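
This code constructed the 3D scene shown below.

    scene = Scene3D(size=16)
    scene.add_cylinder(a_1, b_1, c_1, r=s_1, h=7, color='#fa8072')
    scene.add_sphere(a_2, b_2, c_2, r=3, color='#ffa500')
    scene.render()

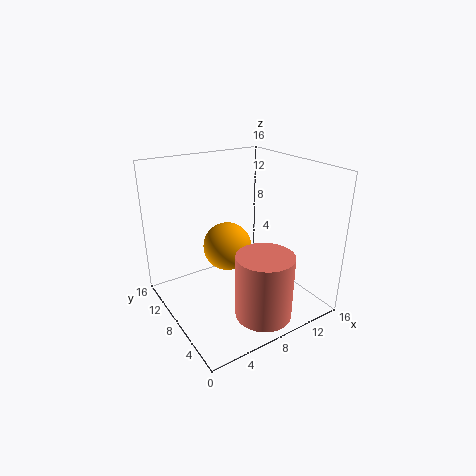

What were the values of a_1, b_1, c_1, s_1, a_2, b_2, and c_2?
a_1 = 8; b_1 = 3; c_1 = 1; s_1 = 3; a_2 = 9; b_2 = 12; c_2 = 5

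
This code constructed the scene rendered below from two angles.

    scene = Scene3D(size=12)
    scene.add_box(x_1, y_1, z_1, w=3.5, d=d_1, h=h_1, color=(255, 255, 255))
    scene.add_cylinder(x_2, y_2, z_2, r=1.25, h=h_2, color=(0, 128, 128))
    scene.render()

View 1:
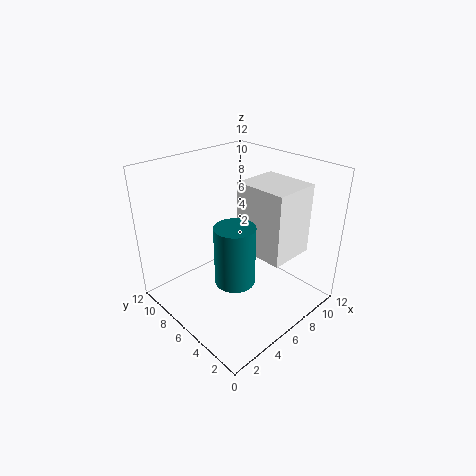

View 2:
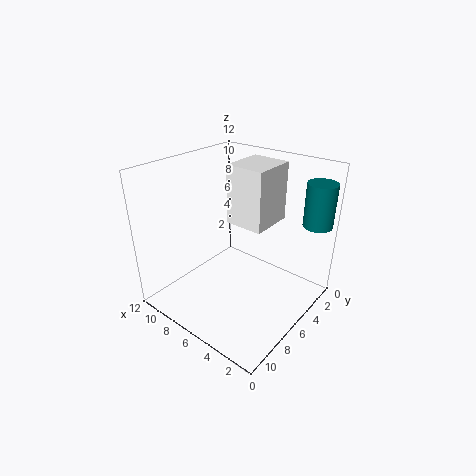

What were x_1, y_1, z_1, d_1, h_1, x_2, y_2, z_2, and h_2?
x_1 = 4.75; y_1 = 0.75; z_1 = 6.25; d_1 = 4; h_1 = 5.25; x_2 = 1.25; y_2 = 1.25; z_2 = 6.75; h_2 = 3.75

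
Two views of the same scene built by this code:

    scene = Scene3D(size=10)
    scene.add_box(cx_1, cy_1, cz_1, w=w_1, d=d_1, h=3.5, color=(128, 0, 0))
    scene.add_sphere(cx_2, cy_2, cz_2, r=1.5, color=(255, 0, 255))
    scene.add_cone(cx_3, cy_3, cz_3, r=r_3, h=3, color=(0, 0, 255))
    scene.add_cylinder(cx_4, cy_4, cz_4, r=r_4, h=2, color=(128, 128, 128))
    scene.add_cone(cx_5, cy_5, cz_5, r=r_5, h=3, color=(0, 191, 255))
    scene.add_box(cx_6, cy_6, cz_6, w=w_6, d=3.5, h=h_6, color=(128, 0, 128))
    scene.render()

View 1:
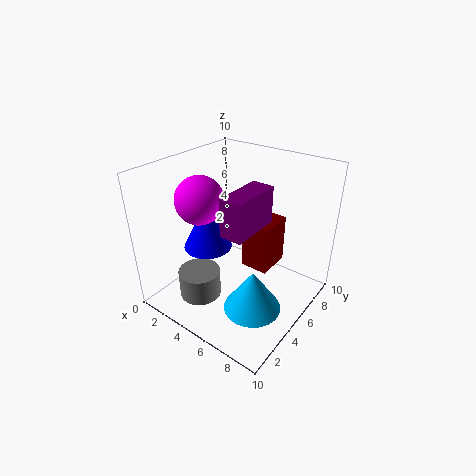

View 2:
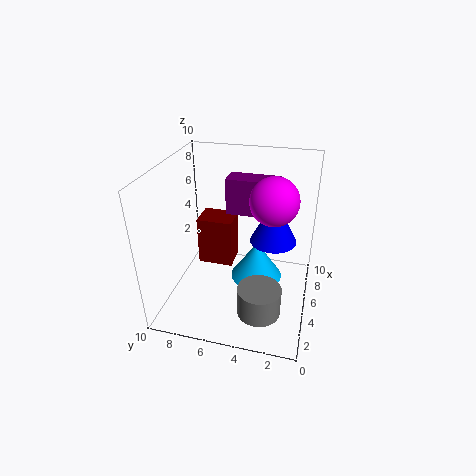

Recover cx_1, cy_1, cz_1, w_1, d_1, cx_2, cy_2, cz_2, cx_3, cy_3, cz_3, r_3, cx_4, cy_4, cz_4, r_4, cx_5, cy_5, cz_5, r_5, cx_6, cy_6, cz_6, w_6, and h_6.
cx_1 = 5; cy_1 = 5.5; cz_1 = 2.5; w_1 = 2; d_1 = 2.5; cx_2 = 4; cy_2 = 2.5; cz_2 = 8.5; cx_3 = 4.5; cy_3 = 2.5; cz_3 = 5.5; r_3 = 1.5; cx_4 = 3; cy_4 = 3; cz_4 = 0.5; r_4 = 1.5; cx_5 = 7; cy_5 = 4; cz_5 = 0.5; r_5 = 2; cx_6 = 5.5; cy_6 = 2.5; cz_6 = 6.5; w_6 = 1.5; h_6 = 2.5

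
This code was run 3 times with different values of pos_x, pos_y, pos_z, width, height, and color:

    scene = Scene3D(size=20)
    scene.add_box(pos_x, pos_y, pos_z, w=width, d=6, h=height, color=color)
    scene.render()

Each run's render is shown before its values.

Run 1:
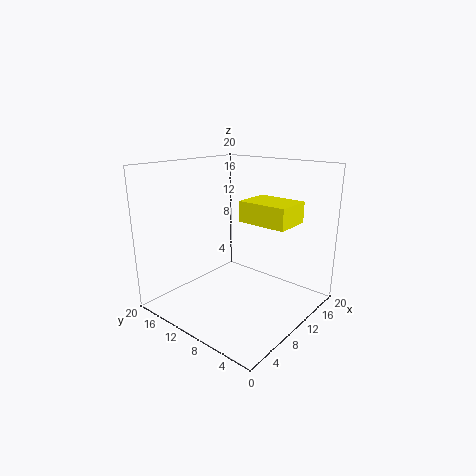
pos_x = 6
pos_y = 0.5
pos_z = 14
width = 4.5
height = 2.5
color = 'yellow'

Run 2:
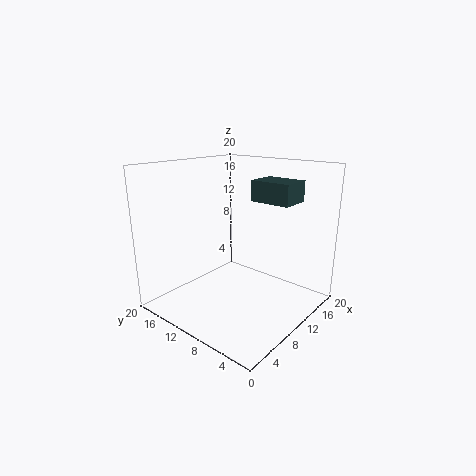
pos_x = 13.5
pos_y = 4.5
pos_z = 14.5
width = 4.5
height = 3
color = 'darkslategray'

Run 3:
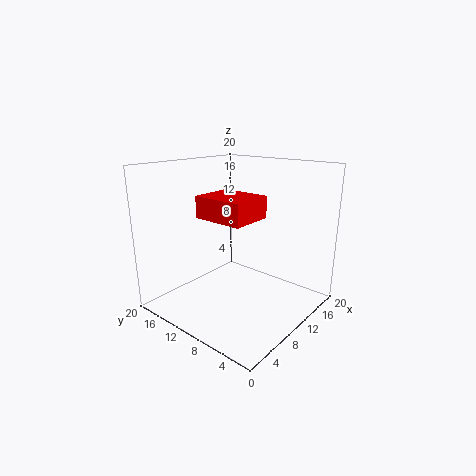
pos_x = 1.5
pos_y = 3
pos_z = 15
width = 5
height = 2.5
color = 'red'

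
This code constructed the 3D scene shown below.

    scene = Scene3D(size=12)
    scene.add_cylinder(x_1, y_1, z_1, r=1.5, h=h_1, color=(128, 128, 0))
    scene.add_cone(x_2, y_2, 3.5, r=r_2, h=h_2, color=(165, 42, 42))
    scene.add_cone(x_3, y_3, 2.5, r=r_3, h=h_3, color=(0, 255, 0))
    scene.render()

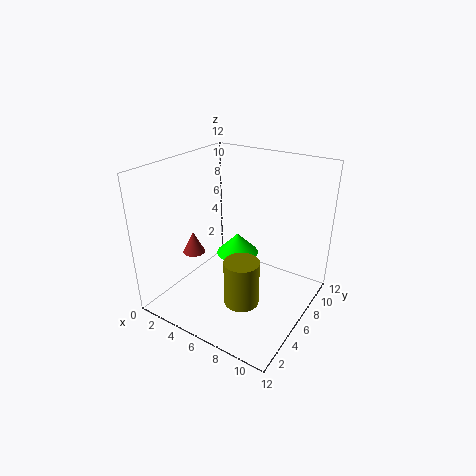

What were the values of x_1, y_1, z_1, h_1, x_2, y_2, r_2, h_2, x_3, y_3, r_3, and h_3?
x_1 = 7, y_1 = 5, z_1 = 0.5, h_1 = 4, x_2 = 1.5, y_2 = 5.5, r_2 = 1, h_2 = 2, x_3 = 4, y_3 = 9, r_3 = 2, h_3 = 2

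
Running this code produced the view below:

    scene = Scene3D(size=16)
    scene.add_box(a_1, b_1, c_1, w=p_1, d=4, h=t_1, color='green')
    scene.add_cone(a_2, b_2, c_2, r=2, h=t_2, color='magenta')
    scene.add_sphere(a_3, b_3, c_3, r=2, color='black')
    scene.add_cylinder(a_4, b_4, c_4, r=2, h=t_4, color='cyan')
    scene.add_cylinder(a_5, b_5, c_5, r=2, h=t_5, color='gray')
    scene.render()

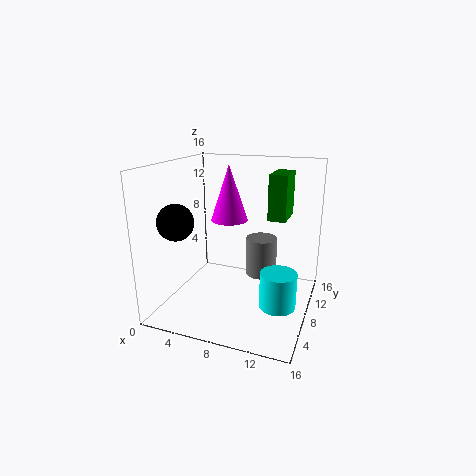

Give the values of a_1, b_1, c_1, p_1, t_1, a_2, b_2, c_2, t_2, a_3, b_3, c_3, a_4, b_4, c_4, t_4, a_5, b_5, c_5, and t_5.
a_1 = 11
b_1 = 9
c_1 = 10
p_1 = 2
t_1 = 5
a_2 = 7
b_2 = 8
c_2 = 10
t_2 = 6
a_3 = 2
b_3 = 5
c_3 = 10
a_4 = 13
b_4 = 7
c_4 = 1
t_4 = 4
a_5 = 9
b_5 = 14
c_5 = 1
t_5 = 5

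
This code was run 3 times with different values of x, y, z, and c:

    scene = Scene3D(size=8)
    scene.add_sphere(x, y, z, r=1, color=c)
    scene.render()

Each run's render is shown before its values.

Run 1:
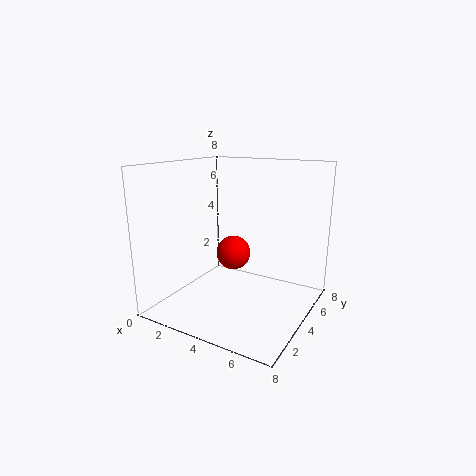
x = 3.25; y = 4.75; z = 2.75; c = 'red'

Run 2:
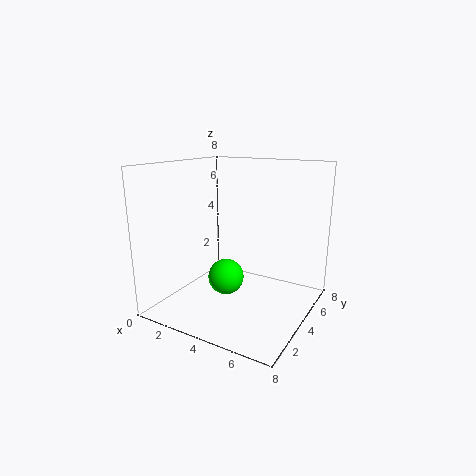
x = 3.5; y = 3.5; z = 1.75; c = 'lime'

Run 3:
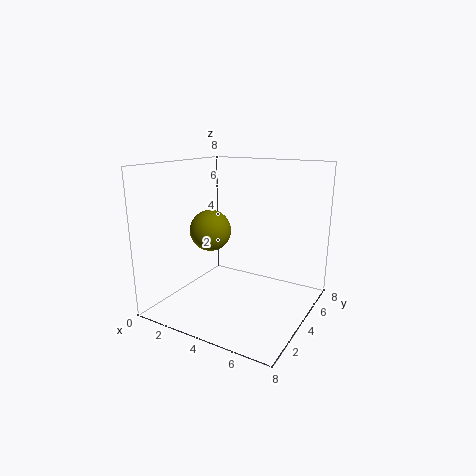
x = 3.75; y = 1.75; z = 5; c = 'olive'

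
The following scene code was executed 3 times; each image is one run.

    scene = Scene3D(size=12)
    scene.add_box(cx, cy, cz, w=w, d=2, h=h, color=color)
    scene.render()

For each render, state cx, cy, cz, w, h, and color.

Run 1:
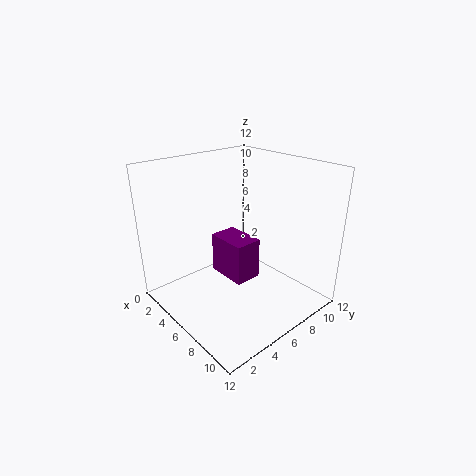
cx = 6.5; cy = 3; cz = 4.5; w = 3; h = 3; color = 'purple'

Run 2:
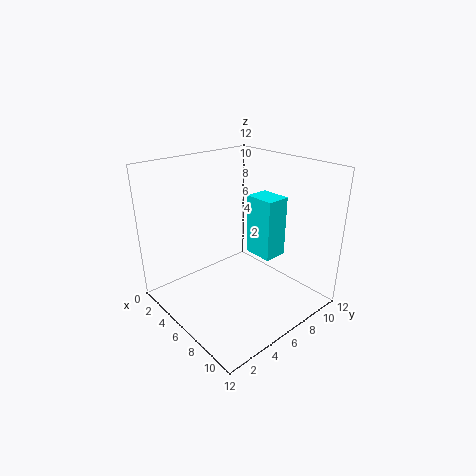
cx = 6; cy = 7; cz = 4.5; w = 2.5; h = 5; color = 'cyan'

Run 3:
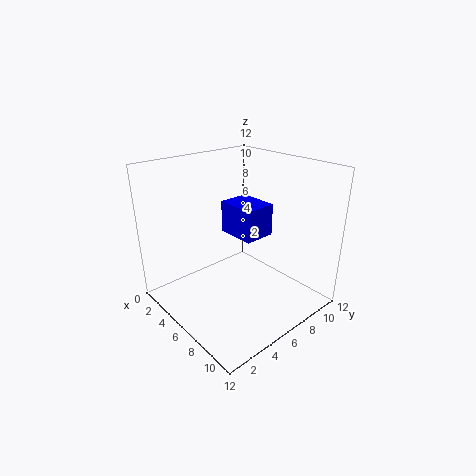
cx = 9; cy = 2; cz = 9; w = 2.5; h = 2; color = 'blue'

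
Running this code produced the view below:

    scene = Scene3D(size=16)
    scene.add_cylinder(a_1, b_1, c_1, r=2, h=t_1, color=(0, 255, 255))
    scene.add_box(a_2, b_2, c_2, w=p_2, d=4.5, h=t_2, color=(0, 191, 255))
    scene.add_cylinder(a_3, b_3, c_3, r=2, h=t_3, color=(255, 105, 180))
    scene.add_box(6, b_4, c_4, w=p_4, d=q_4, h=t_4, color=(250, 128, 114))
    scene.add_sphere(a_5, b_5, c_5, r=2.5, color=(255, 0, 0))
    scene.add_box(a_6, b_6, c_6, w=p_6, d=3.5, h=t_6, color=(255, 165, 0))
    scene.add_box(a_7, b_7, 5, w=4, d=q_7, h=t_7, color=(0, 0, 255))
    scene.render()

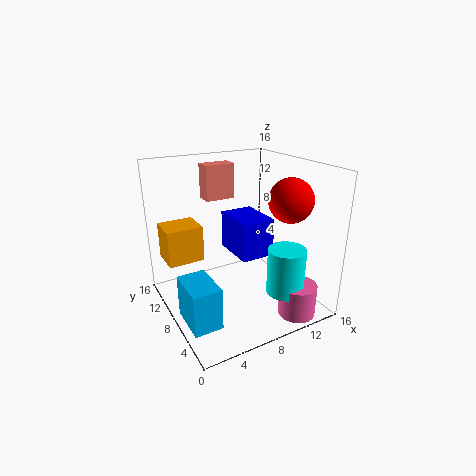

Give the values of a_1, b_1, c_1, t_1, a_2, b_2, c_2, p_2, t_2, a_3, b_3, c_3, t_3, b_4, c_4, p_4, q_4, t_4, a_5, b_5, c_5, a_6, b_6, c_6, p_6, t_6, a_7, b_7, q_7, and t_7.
a_1 = 11, b_1 = 3, c_1 = 3, t_1 = 5, a_2 = 0.5, b_2 = 3, c_2 = 1, p_2 = 3, t_2 = 4.5, a_3 = 12, b_3 = 2, c_3 = 0.5, t_3 = 3.5, b_4 = 11.5, c_4 = 11.5, p_4 = 3.5, q_4 = 2, t_4 = 4, a_5 = 13.5, b_5 = 6, c_5 = 12, a_6 = 0.5, b_6 = 9.5, c_6 = 5.5, p_6 = 4, t_6 = 4, a_7 = 8.5, b_7 = 7.5, q_7 = 5.5, t_7 = 4.5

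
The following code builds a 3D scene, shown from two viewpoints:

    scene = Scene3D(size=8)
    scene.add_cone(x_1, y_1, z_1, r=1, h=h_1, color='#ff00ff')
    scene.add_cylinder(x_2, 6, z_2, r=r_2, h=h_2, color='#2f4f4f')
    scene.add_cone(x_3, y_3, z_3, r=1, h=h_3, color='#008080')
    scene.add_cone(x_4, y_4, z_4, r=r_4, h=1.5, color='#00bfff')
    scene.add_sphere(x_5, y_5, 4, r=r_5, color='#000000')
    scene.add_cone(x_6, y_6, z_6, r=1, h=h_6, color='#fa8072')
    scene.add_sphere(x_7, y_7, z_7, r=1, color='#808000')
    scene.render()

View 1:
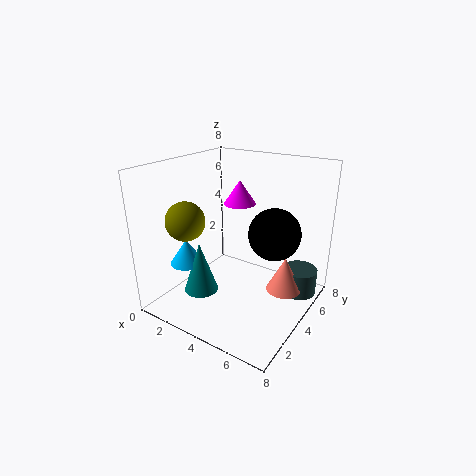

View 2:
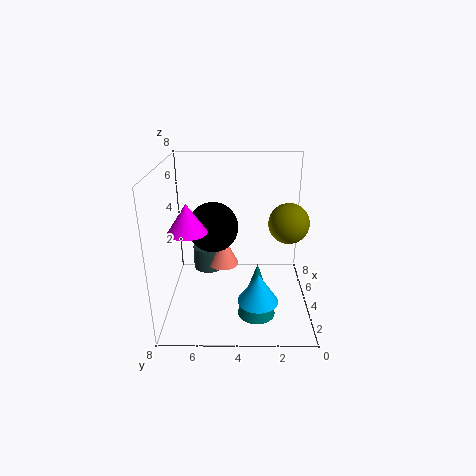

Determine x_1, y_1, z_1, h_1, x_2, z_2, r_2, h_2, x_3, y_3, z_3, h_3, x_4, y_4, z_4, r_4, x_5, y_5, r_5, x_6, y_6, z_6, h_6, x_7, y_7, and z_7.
x_1 = 2.5, y_1 = 6.5, z_1 = 5, h_1 = 1.5, x_2 = 7, z_2 = 0.5, r_2 = 1, h_2 = 1.5, x_3 = 2, y_3 = 3, z_3 = 0.5, h_3 = 3, x_4 = 1, y_4 = 3, z_4 = 2, r_4 = 1, x_5 = 5.5, y_5 = 5.5, r_5 = 1.5, x_6 = 6.5, y_6 = 5, z_6 = 1, h_6 = 2, x_7 = 2.5, y_7 = 1.5, z_7 = 5.5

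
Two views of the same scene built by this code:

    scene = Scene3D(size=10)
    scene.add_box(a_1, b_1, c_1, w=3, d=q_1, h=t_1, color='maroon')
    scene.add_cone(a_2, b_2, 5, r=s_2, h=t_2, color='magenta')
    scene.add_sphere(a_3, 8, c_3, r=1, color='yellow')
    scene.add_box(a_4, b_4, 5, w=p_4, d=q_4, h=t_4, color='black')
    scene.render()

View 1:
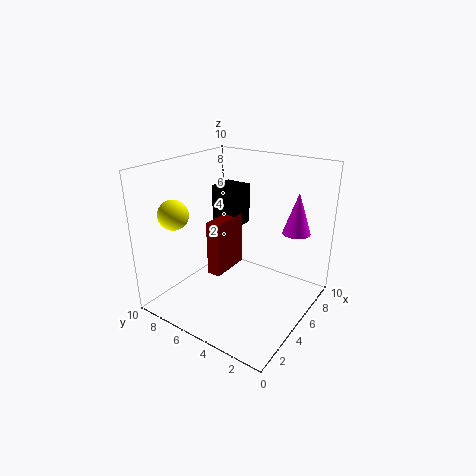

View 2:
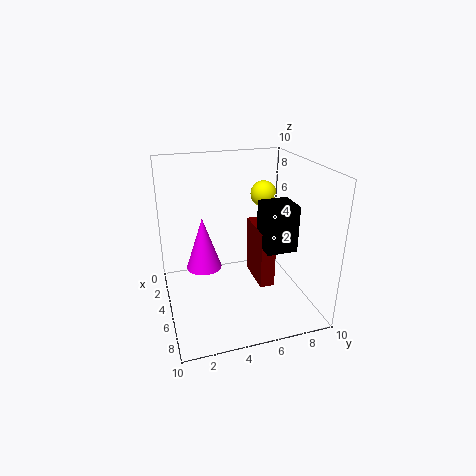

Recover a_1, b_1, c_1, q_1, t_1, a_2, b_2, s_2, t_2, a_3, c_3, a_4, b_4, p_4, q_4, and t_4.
a_1 = 4
b_1 = 6
c_1 = 2
q_1 = 1
t_1 = 4
a_2 = 8
b_2 = 2
s_2 = 1
t_2 = 3
a_3 = 2
c_3 = 7
a_4 = 6
b_4 = 6
p_4 = 2
q_4 = 2
t_4 = 3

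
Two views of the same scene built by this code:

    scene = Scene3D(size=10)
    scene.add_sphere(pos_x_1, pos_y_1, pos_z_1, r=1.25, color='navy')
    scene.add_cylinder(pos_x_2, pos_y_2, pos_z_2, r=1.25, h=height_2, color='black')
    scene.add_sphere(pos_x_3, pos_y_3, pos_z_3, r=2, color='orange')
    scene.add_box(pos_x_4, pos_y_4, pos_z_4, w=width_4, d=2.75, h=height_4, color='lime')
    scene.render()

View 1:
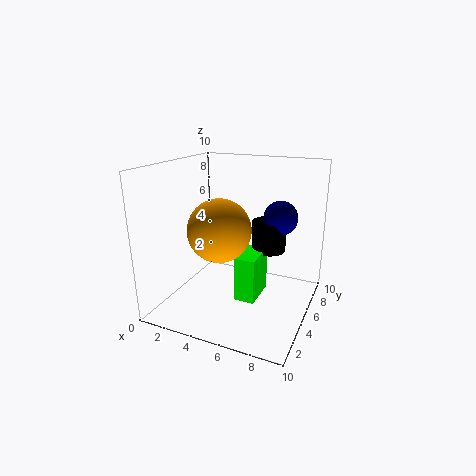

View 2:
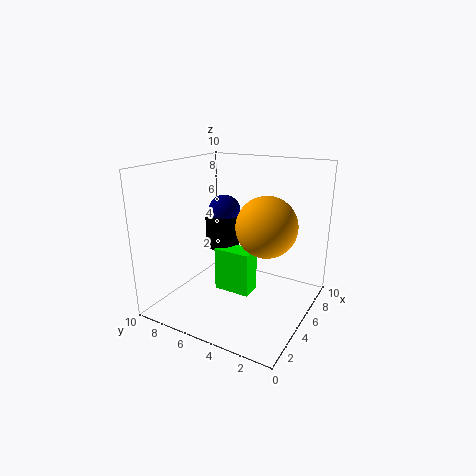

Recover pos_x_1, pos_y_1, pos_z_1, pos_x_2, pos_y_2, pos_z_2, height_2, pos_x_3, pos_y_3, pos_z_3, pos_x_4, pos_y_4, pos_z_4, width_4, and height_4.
pos_x_1 = 7.25
pos_y_1 = 7.5
pos_z_1 = 6
pos_x_2 = 6.5
pos_y_2 = 7.25
pos_z_2 = 3.5
height_2 = 2.25
pos_x_3 = 4.75
pos_y_3 = 2.75
pos_z_3 = 6.25
pos_x_4 = 5
pos_y_4 = 4.25
pos_z_4 = 0.5
width_4 = 1.5
height_4 = 3.25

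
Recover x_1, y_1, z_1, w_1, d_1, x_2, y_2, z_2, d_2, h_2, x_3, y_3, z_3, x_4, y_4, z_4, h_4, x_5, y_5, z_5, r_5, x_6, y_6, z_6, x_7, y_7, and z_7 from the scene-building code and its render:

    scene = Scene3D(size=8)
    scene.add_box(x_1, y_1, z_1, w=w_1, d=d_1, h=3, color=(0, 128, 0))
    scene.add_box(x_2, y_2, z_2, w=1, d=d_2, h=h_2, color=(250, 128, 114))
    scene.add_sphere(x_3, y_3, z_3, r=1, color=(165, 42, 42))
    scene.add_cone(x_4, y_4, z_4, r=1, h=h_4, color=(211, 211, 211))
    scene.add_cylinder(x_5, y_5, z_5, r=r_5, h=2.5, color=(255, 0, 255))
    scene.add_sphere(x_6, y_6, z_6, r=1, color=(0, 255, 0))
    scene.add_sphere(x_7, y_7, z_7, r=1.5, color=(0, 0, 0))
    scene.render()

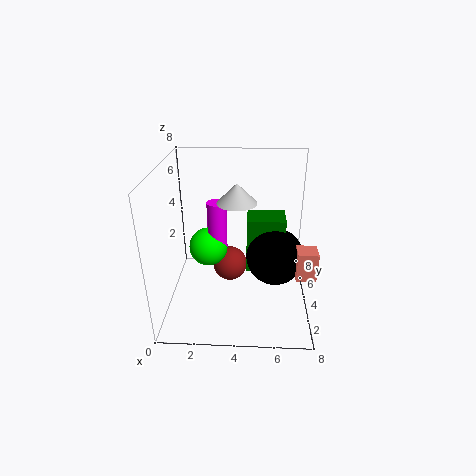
x_1 = 4.5; y_1 = 3; z_1 = 2.5; w_1 = 2; d_1 = 1.5; x_2 = 7; y_2 = 1.5; z_2 = 3; d_2 = 1; h_2 = 1.5; x_3 = 3.5; y_3 = 4.5; z_3 = 2; x_4 = 4; y_4 = 3; z_4 = 6.5; h_4 = 1; x_5 = 3; y_5 = 3; z_5 = 4; r_5 = 0.5; x_6 = 2.5; y_6 = 3; z_6 = 4; x_7 = 6; y_7 = 3; z_7 = 3.5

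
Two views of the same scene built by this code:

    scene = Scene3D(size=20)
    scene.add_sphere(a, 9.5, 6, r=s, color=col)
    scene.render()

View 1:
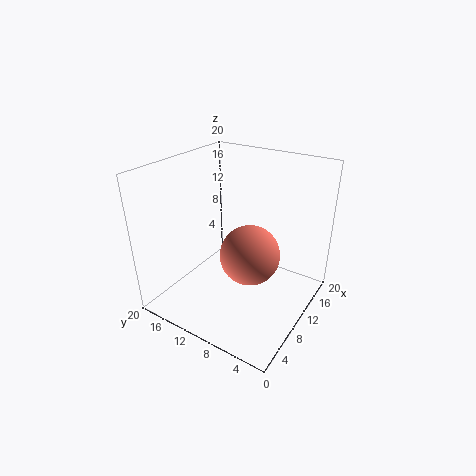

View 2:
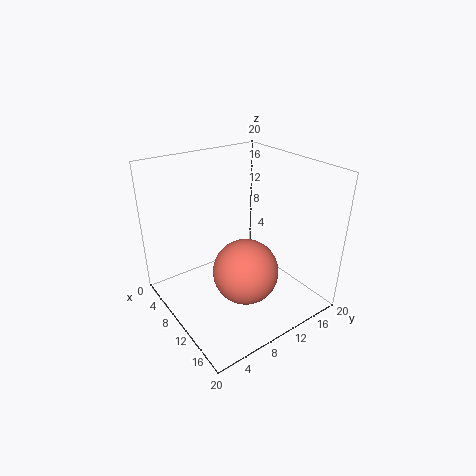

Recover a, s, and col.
a = 12.5, s = 4.5, col = 'salmon'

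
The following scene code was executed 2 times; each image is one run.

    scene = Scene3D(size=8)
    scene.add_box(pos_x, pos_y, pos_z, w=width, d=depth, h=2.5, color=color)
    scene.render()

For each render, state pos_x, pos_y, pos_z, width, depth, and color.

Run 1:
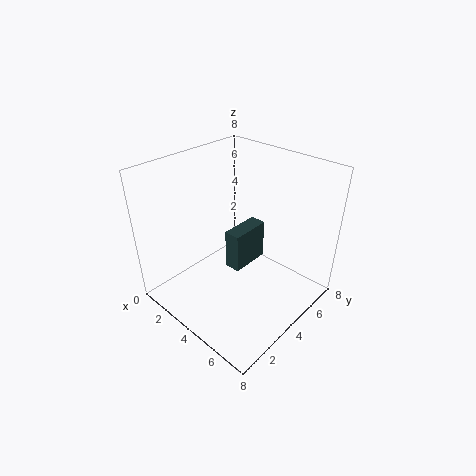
pos_x = 2.5, pos_y = 4.5, pos_z = 1, width = 1, depth = 2.5, color = 'darkslategray'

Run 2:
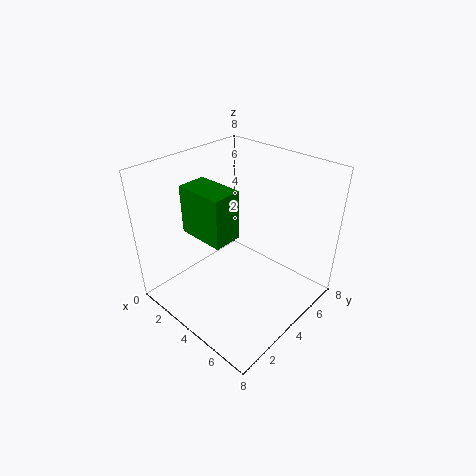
pos_x = 2.5, pos_y = 1.5, pos_z = 5, width = 2.5, depth = 1.5, color = 'green'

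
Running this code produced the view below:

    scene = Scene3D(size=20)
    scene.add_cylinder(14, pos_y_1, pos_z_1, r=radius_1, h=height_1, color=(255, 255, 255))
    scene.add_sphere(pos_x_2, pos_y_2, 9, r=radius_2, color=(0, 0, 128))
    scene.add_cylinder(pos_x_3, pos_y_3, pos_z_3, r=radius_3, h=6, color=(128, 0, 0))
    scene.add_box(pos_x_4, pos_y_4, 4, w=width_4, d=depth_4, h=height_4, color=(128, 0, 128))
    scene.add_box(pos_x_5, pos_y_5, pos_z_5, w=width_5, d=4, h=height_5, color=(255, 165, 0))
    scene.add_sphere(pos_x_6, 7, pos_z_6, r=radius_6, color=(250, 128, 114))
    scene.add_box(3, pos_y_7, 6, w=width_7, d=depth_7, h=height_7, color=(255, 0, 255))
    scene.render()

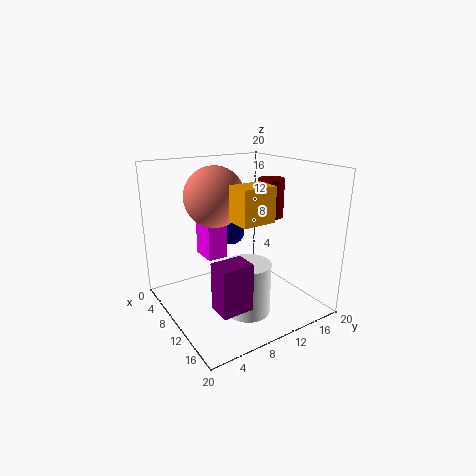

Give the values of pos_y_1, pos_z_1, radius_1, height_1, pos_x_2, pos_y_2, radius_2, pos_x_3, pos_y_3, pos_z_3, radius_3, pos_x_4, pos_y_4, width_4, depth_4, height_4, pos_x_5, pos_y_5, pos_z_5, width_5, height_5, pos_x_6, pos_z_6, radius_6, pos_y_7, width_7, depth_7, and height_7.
pos_y_1 = 9, pos_z_1 = 1, radius_1 = 3, height_1 = 7, pos_x_2 = 5, pos_y_2 = 12, radius_2 = 2, pos_x_3 = 7, pos_y_3 = 18, pos_z_3 = 11, radius_3 = 2, pos_x_4 = 15, pos_y_4 = 3, width_4 = 3, depth_4 = 4, height_4 = 6, pos_x_5 = 16, pos_y_5 = 5, pos_z_5 = 15, width_5 = 3, height_5 = 4, pos_x_6 = 9, pos_z_6 = 16, radius_6 = 4, pos_y_7 = 7, width_7 = 4, depth_7 = 3, height_7 = 8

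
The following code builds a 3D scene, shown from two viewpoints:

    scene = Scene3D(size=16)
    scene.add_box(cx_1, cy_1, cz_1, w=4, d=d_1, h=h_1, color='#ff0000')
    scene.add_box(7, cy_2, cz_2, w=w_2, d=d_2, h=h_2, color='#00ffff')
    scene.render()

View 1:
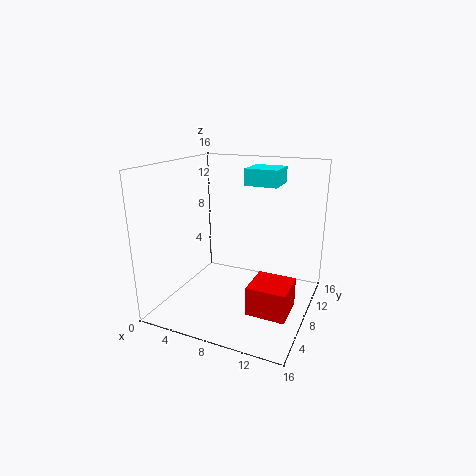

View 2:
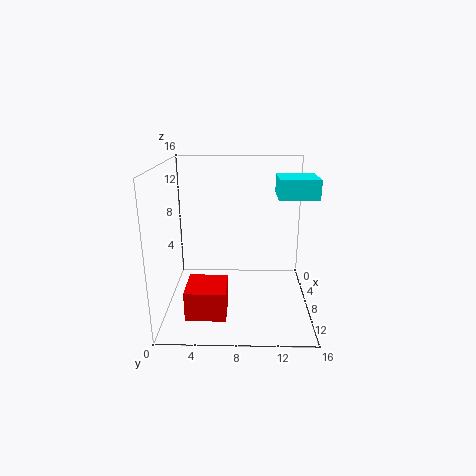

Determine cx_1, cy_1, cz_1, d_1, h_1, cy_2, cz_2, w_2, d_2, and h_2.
cx_1 = 11, cy_1 = 3, cz_1 = 2, d_1 = 4, h_1 = 3, cy_2 = 12, cz_2 = 13, w_2 = 4, d_2 = 4, h_2 = 2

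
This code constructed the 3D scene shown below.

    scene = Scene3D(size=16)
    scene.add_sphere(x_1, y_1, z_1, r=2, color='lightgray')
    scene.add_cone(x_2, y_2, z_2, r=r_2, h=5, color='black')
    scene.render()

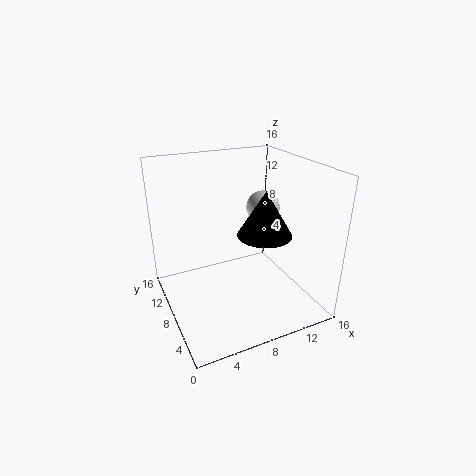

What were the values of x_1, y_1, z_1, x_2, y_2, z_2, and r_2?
x_1 = 12.5, y_1 = 10.5, z_1 = 10, x_2 = 10.5, y_2 = 6.5, z_2 = 8.5, r_2 = 3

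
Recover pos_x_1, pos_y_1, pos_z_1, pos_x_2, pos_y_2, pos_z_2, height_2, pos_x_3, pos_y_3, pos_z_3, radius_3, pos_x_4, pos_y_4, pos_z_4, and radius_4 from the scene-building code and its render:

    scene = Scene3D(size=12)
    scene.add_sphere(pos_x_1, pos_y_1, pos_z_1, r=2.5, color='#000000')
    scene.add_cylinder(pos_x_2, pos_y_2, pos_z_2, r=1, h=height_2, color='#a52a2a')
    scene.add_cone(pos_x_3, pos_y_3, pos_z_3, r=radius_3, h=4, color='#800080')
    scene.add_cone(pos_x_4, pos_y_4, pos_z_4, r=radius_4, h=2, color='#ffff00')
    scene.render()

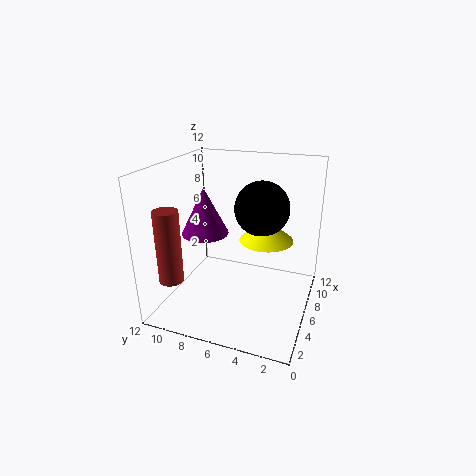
pos_x_1 = 9.5
pos_y_1 = 5
pos_z_1 = 7.5
pos_x_2 = 2.5
pos_y_2 = 10.5
pos_z_2 = 3
height_2 = 6
pos_x_3 = 6
pos_y_3 = 9
pos_z_3 = 6
radius_3 = 2
pos_x_4 = 9.5
pos_y_4 = 4.5
pos_z_4 = 4.5
radius_4 = 2.5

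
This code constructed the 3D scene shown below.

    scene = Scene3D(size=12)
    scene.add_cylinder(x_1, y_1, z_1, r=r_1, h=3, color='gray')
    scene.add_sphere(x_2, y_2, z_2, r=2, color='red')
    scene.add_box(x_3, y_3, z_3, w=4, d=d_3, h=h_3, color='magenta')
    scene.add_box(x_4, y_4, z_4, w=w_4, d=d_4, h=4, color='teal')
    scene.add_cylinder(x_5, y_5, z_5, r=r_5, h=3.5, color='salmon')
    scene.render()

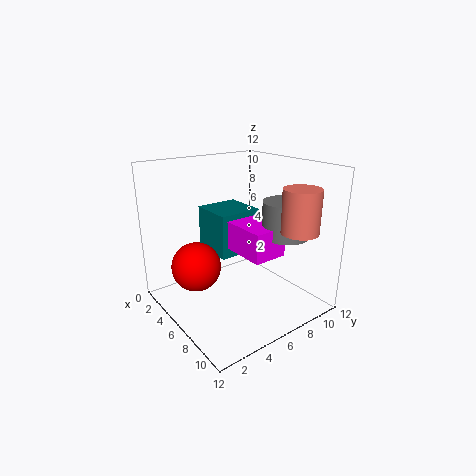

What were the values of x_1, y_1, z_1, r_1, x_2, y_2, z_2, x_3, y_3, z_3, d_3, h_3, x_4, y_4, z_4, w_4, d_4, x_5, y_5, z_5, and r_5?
x_1 = 8; y_1 = 9.5; z_1 = 6; r_1 = 2; x_2 = 5; y_2 = 2.5; z_2 = 4; x_3 = 4.5; y_3 = 6; z_3 = 4.5; d_3 = 3; h_3 = 2.5; x_4 = 0.5; y_4 = 5.5; z_4 = 3.5; w_4 = 4; d_4 = 4; x_5 = 10; y_5 = 9; z_5 = 7; r_5 = 1.5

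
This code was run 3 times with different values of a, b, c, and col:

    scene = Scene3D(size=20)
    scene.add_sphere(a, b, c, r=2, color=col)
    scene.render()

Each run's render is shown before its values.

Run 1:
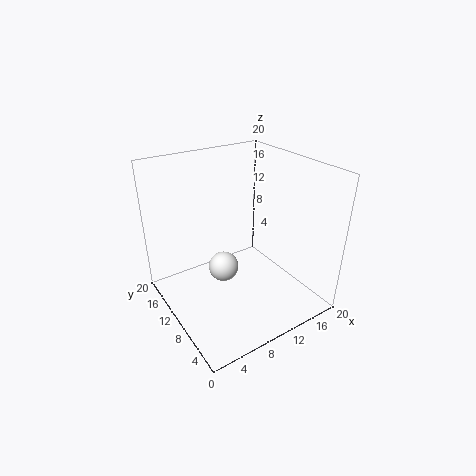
a = 7
b = 9
c = 7
col = 'white'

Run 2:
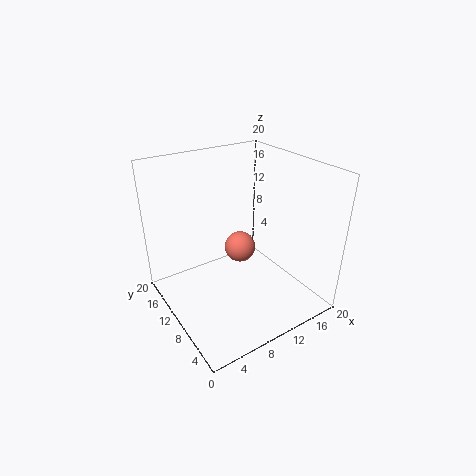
a = 9
b = 8
c = 10
col = 'salmon'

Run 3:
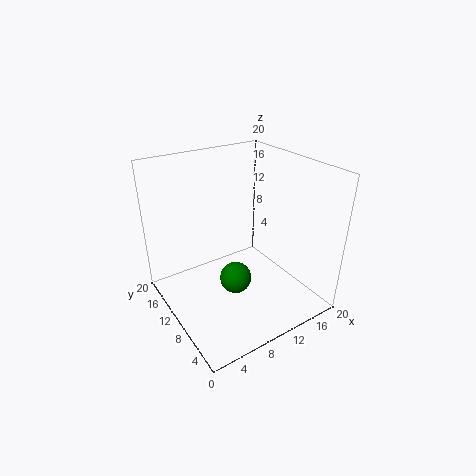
a = 7
b = 6
c = 7
col = 'green'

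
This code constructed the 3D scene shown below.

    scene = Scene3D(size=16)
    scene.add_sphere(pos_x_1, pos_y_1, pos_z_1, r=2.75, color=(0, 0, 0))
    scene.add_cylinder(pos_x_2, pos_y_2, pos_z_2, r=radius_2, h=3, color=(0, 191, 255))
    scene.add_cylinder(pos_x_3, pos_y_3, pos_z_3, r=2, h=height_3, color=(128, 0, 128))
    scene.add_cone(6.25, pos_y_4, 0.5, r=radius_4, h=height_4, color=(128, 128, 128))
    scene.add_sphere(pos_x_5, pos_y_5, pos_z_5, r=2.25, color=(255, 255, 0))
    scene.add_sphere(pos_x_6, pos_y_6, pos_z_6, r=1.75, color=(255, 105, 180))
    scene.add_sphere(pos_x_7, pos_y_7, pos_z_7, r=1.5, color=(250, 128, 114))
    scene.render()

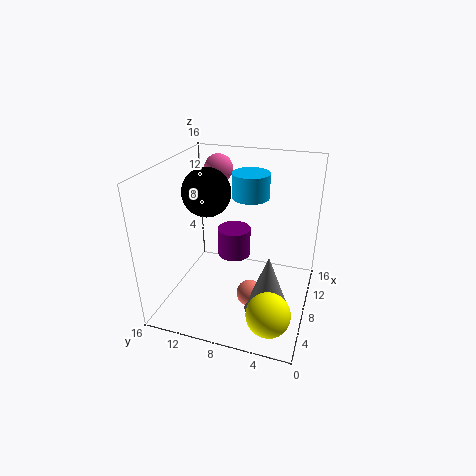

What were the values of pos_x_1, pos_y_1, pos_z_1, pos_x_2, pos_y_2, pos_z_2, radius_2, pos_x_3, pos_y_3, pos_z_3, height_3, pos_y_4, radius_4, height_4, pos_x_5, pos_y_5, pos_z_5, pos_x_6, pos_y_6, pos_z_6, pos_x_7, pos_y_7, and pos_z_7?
pos_x_1 = 9
pos_y_1 = 12
pos_z_1 = 12.5
pos_x_2 = 12.75
pos_y_2 = 8
pos_z_2 = 11
radius_2 = 2.25
pos_x_3 = 11
pos_y_3 = 9.5
pos_z_3 = 4
height_3 = 3.5
pos_y_4 = 4
radius_4 = 2.5
height_4 = 6.75
pos_x_5 = 2.5
pos_y_5 = 3
pos_z_5 = 3
pos_x_6 = 14
pos_y_6 = 12.5
pos_z_6 = 13.75
pos_x_7 = 7
pos_y_7 = 6.25
pos_z_7 = 1.5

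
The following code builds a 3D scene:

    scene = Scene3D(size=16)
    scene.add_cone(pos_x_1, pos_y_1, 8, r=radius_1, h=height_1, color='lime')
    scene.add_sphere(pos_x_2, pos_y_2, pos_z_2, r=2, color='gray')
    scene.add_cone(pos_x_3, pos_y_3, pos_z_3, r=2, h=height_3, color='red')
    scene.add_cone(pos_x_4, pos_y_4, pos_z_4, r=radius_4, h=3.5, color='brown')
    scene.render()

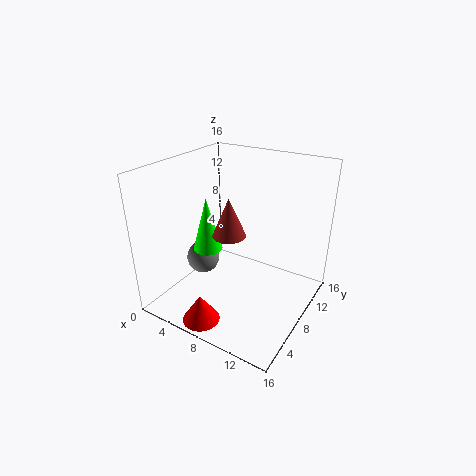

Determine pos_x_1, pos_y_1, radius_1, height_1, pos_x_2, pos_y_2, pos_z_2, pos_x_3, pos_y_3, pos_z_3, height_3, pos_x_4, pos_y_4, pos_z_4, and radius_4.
pos_x_1 = 6.5
pos_y_1 = 4.5
radius_1 = 1.5
height_1 = 5.5
pos_x_2 = 2.5
pos_y_2 = 8.5
pos_z_2 = 3.5
pos_x_3 = 7
pos_y_3 = 2
pos_z_3 = 0.5
height_3 = 3
pos_x_4 = 10.5
pos_y_4 = 2.5
pos_z_4 = 11.5
radius_4 = 1.5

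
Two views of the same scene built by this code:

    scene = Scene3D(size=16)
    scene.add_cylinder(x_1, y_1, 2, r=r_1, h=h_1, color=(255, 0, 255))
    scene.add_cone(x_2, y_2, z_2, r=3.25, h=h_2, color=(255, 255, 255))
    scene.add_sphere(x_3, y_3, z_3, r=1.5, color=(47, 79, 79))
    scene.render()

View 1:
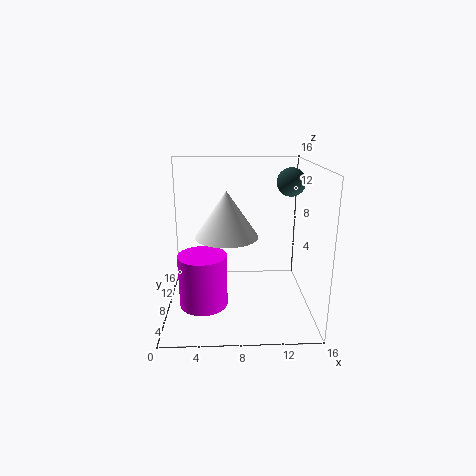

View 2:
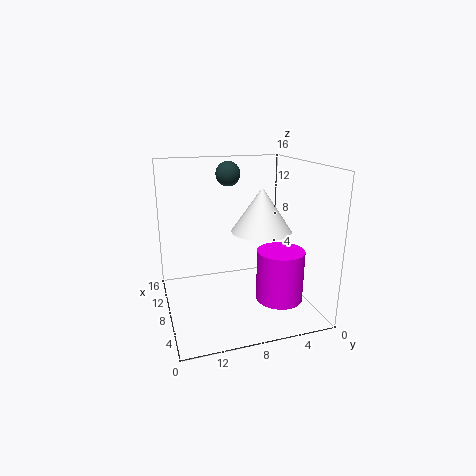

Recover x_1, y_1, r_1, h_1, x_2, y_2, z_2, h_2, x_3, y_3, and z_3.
x_1 = 4.25, y_1 = 4.5, r_1 = 2.5, h_1 = 5.5, x_2 = 6.75, y_2 = 5.75, z_2 = 9, h_2 = 4.75, x_3 = 13.5, y_3 = 7.5, z_3 = 14.25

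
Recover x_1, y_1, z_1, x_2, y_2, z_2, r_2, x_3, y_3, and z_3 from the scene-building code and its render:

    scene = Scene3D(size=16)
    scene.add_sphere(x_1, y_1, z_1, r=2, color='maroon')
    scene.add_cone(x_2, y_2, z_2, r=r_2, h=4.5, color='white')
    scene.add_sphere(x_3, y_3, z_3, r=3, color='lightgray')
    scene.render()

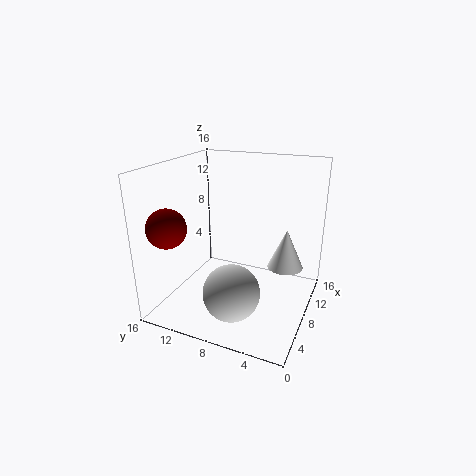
x_1 = 2; y_1 = 13; z_1 = 10.5; x_2 = 10; y_2 = 3; z_2 = 4.5; r_2 = 2; x_3 = 4; y_3 = 7; z_3 = 3.5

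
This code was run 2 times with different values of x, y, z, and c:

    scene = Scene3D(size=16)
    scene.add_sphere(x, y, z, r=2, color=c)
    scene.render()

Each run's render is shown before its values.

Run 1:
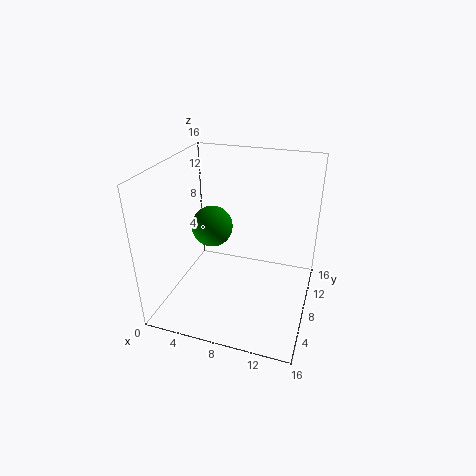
x = 6.5; y = 4.5; z = 11; c = 'green'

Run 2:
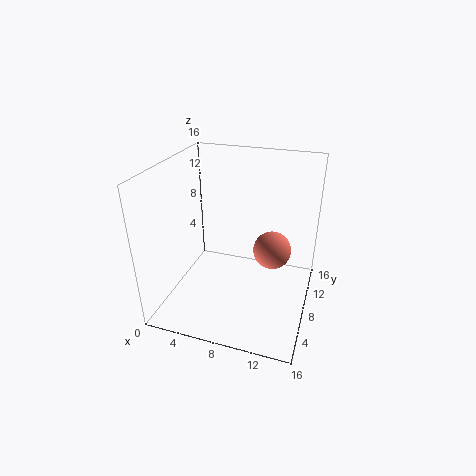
x = 12; y = 7.5; z = 7.5; c = 'salmon'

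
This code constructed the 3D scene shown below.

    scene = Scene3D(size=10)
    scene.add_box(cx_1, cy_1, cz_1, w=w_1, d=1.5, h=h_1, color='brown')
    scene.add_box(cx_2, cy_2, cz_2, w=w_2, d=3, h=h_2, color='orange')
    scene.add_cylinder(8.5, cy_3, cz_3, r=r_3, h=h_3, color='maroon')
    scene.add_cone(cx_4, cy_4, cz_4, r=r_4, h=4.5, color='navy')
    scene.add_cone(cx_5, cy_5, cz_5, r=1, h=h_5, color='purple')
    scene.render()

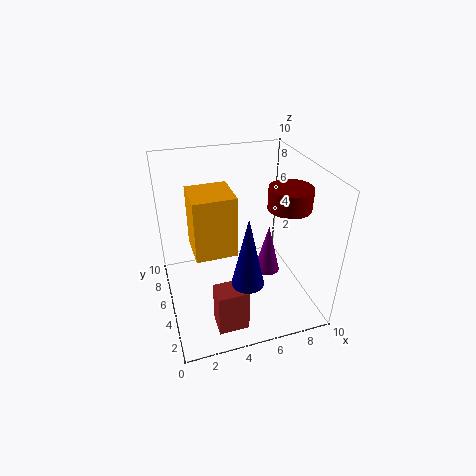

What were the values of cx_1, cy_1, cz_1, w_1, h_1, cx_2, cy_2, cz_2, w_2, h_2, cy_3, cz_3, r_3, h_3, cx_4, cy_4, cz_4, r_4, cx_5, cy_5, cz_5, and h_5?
cx_1 = 2.5, cy_1 = 1, cz_1 = 0.5, w_1 = 2, h_1 = 3, cx_2 = 2, cy_2 = 5, cz_2 = 3.5, w_2 = 3, h_2 = 4.5, cy_3 = 4.5, cz_3 = 7, r_3 = 1.5, h_3 = 1.5, cx_4 = 4.5, cy_4 = 1.5, cz_4 = 4, r_4 = 1, cx_5 = 8, cy_5 = 6.5, cz_5 = 0.5, h_5 = 4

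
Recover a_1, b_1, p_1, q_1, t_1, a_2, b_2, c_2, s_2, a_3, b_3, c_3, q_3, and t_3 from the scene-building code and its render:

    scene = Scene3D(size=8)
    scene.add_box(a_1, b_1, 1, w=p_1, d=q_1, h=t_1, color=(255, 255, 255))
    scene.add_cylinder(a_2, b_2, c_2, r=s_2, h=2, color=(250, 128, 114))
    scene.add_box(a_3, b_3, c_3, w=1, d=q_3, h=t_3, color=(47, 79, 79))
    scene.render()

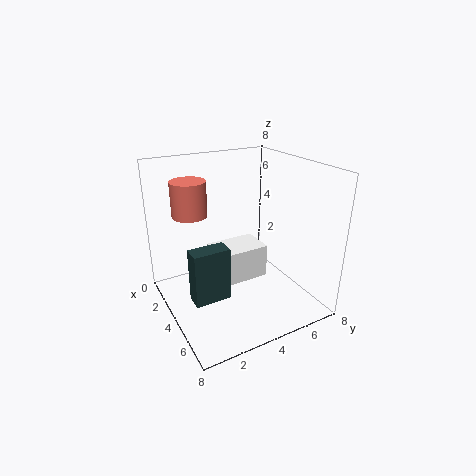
a_1 = 2, b_1 = 3, p_1 = 2, q_1 = 3, t_1 = 2, a_2 = 2, b_2 = 2, c_2 = 5, s_2 = 1, a_3 = 4, b_3 = 1, c_3 = 1, q_3 = 2, t_3 = 3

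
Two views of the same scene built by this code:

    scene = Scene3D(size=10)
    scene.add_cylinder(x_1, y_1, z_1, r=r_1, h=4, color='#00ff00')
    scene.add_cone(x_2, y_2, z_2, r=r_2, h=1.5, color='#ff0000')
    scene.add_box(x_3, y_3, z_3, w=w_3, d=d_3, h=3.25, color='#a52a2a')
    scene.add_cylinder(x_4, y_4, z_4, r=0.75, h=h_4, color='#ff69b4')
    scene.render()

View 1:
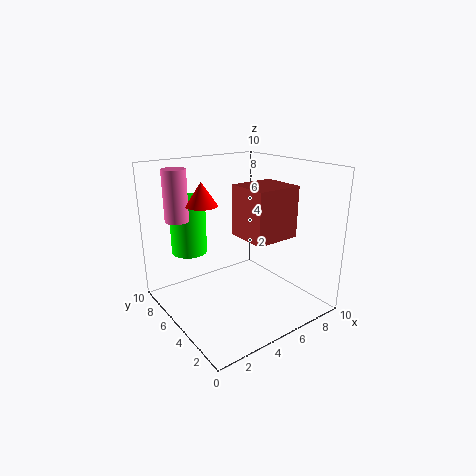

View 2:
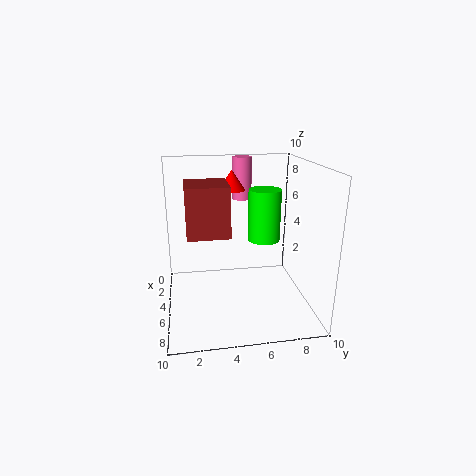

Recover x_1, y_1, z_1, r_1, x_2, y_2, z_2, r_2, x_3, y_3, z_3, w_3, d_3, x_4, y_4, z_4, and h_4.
x_1 = 2.5
y_1 = 7.5
z_1 = 3.75
r_1 = 1.25
x_2 = 2.25
y_2 = 5
z_2 = 7.75
r_2 = 1
x_3 = 4
y_3 = 1.5
z_3 = 5.75
w_3 = 3
d_3 = 2.75
x_4 = 1
y_4 = 6
z_4 = 6.75
h_4 = 3.25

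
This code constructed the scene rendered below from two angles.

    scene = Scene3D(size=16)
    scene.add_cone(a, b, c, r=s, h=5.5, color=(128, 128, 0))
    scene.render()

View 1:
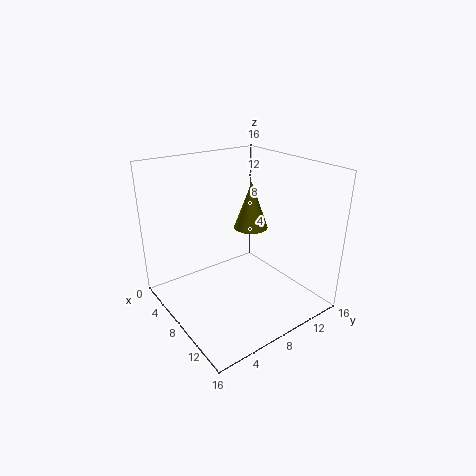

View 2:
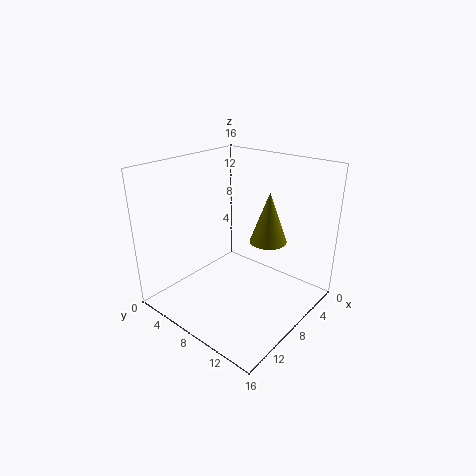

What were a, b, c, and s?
a = 6.5, b = 11, c = 8, s = 2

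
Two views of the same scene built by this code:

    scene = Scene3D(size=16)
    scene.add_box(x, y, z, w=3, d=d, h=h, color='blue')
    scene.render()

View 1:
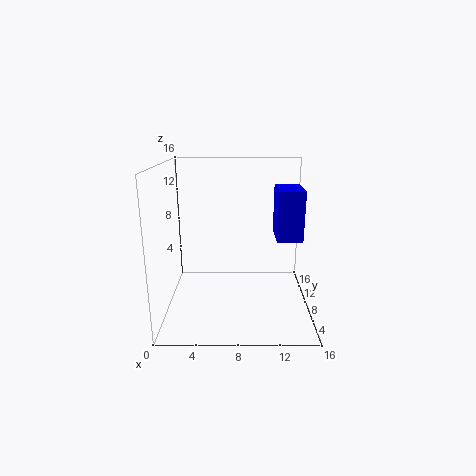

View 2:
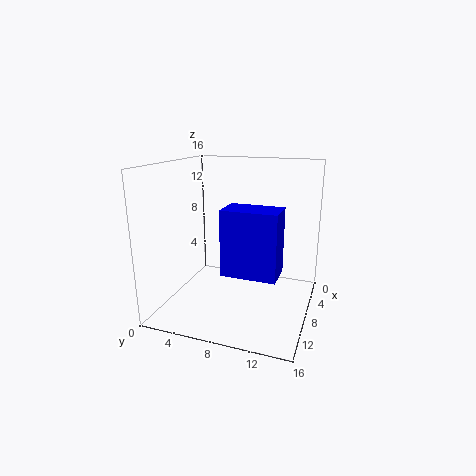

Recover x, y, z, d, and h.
x = 12.5; y = 9; z = 7; d = 5; h = 6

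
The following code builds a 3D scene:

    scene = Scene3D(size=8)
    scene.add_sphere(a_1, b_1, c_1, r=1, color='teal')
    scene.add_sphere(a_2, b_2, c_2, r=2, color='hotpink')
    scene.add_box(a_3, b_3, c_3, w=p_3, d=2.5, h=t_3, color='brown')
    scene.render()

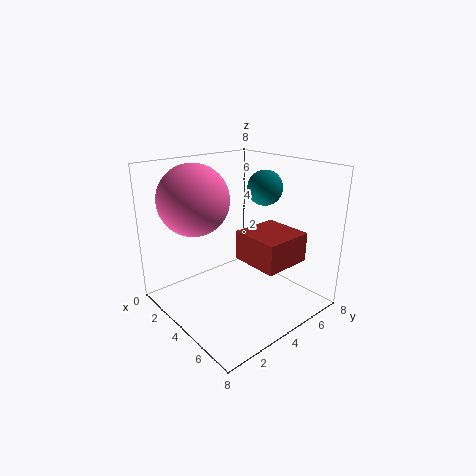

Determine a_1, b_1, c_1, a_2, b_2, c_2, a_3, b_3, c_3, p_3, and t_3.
a_1 = 4
b_1 = 6
c_1 = 6.5
a_2 = 2
b_2 = 2.5
c_2 = 6
a_3 = 5
b_3 = 3
c_3 = 3.5
p_3 = 2.5
t_3 = 1.5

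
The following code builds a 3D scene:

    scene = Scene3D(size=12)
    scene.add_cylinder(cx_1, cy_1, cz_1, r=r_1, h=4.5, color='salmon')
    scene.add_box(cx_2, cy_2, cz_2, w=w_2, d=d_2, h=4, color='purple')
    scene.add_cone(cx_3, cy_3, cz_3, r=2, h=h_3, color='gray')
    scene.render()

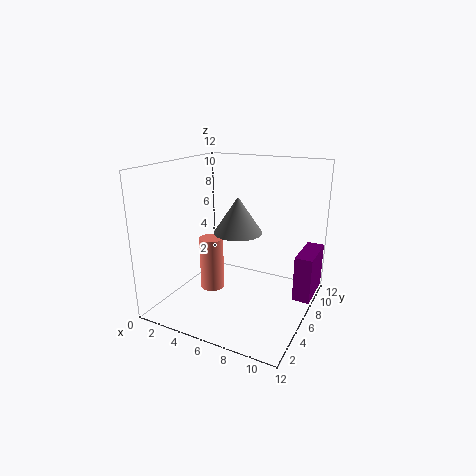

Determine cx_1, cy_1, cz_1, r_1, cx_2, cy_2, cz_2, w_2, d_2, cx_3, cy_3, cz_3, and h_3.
cx_1 = 4, cy_1 = 5, cz_1 = 1.5, r_1 = 1, cx_2 = 10.5, cy_2 = 7.5, cz_2 = 0.5, w_2 = 1.5, d_2 = 4, cx_3 = 6, cy_3 = 6, cz_3 = 6.5, h_3 = 3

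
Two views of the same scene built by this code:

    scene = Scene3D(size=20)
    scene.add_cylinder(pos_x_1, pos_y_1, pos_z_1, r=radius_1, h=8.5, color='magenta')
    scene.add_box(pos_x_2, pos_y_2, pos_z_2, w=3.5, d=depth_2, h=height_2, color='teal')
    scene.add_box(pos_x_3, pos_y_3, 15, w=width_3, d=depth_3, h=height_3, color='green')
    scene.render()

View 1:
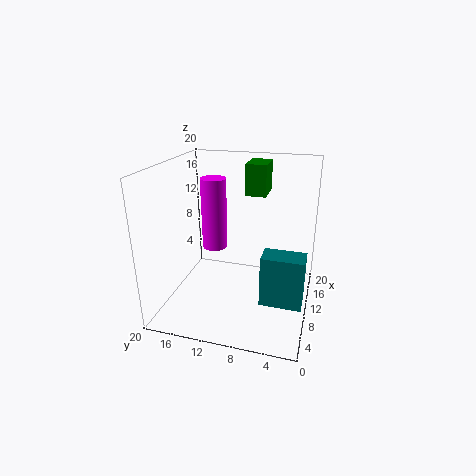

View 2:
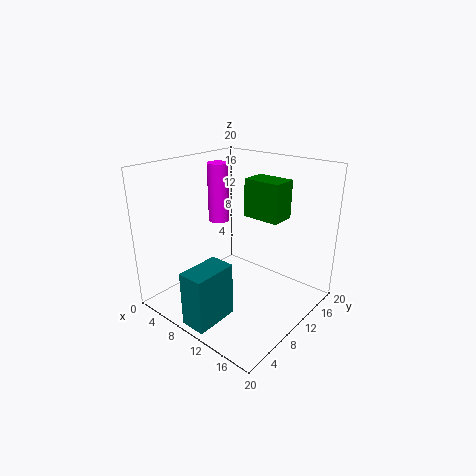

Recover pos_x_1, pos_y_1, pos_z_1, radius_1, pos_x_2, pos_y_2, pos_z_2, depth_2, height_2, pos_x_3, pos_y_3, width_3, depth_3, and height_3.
pos_x_1 = 5; pos_y_1 = 11.5; pos_z_1 = 11; radius_1 = 1.5; pos_x_2 = 8.5; pos_y_2 = 0.5; pos_z_2 = 0.5; depth_2 = 6; height_2 = 7.5; pos_x_3 = 13.5; pos_y_3 = 7; width_3 = 4.5; depth_3 = 3; height_3 = 4.5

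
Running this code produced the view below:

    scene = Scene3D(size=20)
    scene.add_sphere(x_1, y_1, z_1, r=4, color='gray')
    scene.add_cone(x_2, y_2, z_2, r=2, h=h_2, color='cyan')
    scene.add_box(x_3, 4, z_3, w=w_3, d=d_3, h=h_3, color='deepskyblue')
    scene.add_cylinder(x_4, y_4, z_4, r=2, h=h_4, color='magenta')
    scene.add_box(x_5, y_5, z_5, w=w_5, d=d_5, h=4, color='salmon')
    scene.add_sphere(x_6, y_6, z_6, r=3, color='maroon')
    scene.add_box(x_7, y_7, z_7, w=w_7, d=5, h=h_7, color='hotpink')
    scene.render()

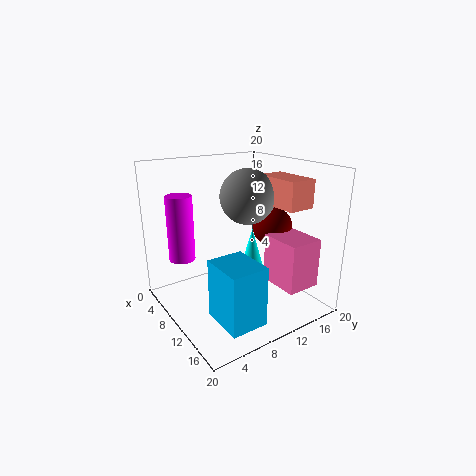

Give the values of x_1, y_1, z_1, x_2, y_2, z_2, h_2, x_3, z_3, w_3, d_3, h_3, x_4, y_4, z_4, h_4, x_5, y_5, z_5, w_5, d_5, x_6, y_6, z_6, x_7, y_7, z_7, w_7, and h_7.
x_1 = 8, y_1 = 13, z_1 = 15, x_2 = 4, y_2 = 17, z_2 = 1, h_2 = 7, x_3 = 12, z_3 = 1, w_3 = 6, d_3 = 5, h_3 = 8, x_4 = 2, y_4 = 5, z_4 = 5, h_4 = 10, x_5 = 8, y_5 = 15, z_5 = 14, w_5 = 7, d_5 = 4, x_6 = 9, y_6 = 17, z_6 = 10, x_7 = 11, y_7 = 14, z_7 = 3, w_7 = 6, h_7 = 7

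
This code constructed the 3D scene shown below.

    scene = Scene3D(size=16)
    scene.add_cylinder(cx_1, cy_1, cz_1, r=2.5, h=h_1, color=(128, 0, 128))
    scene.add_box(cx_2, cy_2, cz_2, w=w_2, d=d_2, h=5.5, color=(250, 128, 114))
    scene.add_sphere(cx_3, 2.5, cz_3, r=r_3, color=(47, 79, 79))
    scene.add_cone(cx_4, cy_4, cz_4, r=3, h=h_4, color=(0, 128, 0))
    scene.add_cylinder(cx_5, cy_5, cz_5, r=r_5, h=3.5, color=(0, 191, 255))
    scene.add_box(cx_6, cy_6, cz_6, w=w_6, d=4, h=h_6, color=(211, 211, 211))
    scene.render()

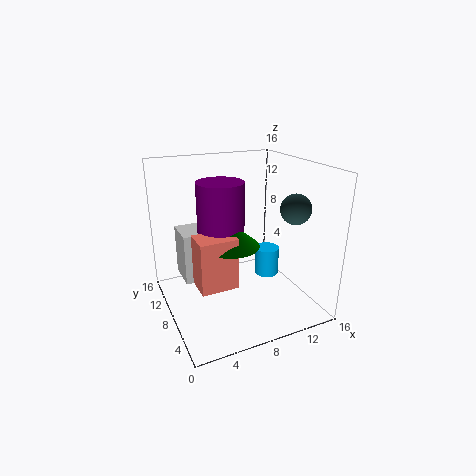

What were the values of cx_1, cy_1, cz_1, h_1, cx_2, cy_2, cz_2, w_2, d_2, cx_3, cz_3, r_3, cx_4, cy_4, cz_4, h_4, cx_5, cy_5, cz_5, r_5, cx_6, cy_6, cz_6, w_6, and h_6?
cx_1 = 6; cy_1 = 8; cz_1 = 8.5; h_1 = 6; cx_2 = 2.5; cy_2 = 4.5; cz_2 = 4; w_2 = 4; d_2 = 3; cx_3 = 11.5; cz_3 = 12.5; r_3 = 1.5; cx_4 = 6.5; cy_4 = 6.5; cz_4 = 8; h_4 = 2.5; cx_5 = 13; cy_5 = 10; cz_5 = 1.5; r_5 = 1.5; cx_6 = 2.5; cy_6 = 10.5; cz_6 = 2; w_6 = 3.5; h_6 = 6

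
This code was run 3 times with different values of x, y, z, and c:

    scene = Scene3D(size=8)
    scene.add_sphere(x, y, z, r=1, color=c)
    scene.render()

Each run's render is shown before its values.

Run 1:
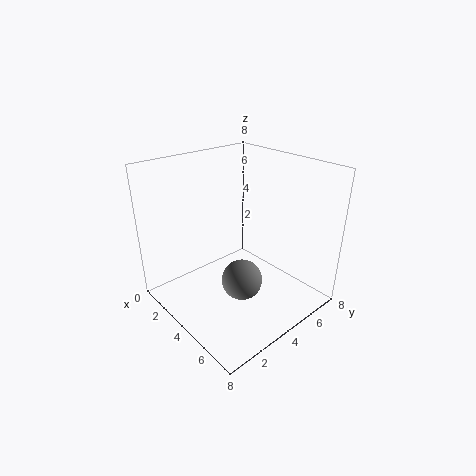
x = 6
y = 2.5
z = 3
c = 'gray'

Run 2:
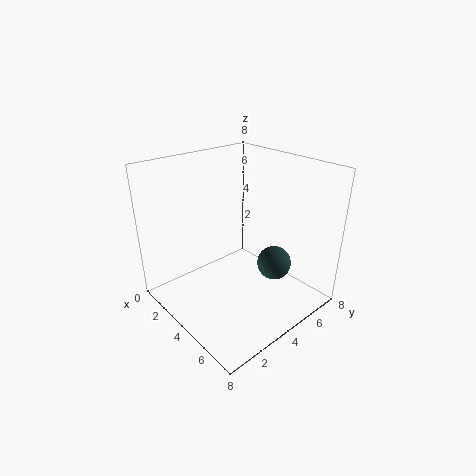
x = 5
y = 6
z = 2
c = 'darkslategray'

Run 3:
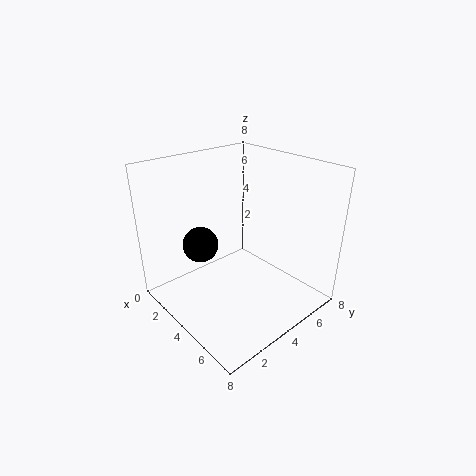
x = 2.5
y = 2.5
z = 3.5
c = 'black'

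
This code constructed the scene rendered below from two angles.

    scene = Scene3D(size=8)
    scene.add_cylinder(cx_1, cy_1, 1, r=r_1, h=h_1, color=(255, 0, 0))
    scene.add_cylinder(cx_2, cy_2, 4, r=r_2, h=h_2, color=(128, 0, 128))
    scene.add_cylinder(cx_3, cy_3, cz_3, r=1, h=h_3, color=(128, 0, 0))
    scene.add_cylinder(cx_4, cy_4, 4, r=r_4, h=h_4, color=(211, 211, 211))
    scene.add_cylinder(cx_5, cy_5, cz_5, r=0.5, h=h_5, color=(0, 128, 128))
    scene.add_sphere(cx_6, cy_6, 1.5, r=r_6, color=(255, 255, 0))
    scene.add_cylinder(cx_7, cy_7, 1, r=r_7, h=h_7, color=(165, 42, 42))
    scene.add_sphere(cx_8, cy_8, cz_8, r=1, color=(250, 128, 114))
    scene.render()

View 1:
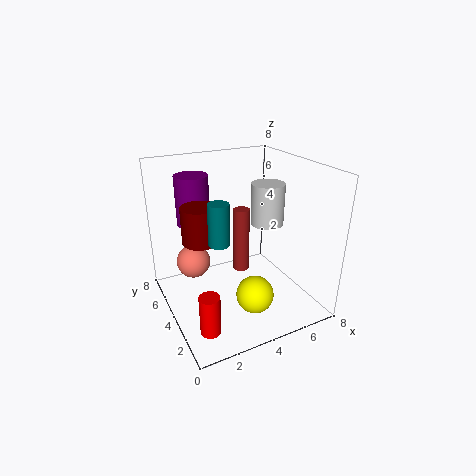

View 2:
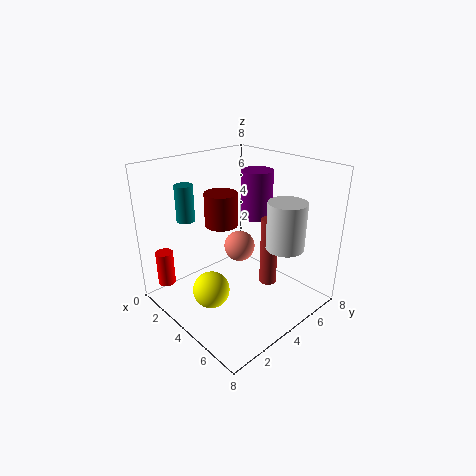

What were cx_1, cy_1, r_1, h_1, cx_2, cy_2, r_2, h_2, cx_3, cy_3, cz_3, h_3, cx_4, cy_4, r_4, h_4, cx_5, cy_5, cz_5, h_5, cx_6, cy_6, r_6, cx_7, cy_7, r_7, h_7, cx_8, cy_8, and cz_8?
cx_1 = 1; cy_1 = 1; r_1 = 0.5; h_1 = 2; cx_2 = 2.5; cy_2 = 7; r_2 = 1; h_2 = 3; cx_3 = 2; cy_3 = 4.5; cz_3 = 4; h_3 = 2; cx_4 = 6.5; cy_4 = 5; r_4 = 1; h_4 = 2.5; cx_5 = 2; cy_5 = 2; cz_5 = 5; h_5 = 2; cx_6 = 4; cy_6 = 2; r_6 = 1; cx_7 = 5; cy_7 = 5.5; r_7 = 0.5; h_7 = 4; cx_8 = 2; cy_8 = 6; cz_8 = 2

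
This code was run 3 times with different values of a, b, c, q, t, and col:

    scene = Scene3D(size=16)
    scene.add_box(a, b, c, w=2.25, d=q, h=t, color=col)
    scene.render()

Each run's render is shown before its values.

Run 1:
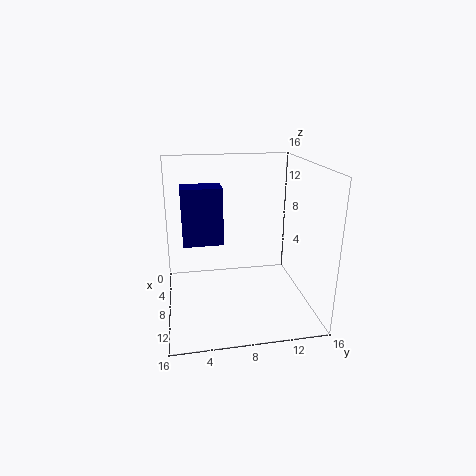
a = 12.5; b = 2; c = 10.25; q = 3.5; t = 5; col = 'navy'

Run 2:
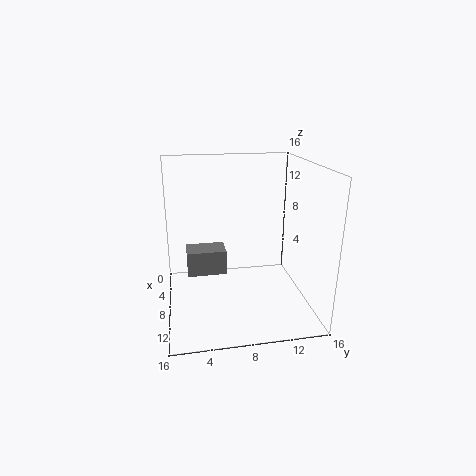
a = 12.25; b = 2.25; c = 7.25; q = 3.5; t = 2.25; col = 'gray'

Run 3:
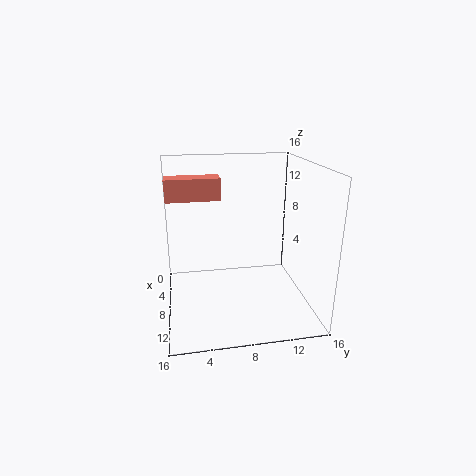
a = 7.25; b = 0.5; c = 12.75; q = 5.5; t = 2.25; col = 'salmon'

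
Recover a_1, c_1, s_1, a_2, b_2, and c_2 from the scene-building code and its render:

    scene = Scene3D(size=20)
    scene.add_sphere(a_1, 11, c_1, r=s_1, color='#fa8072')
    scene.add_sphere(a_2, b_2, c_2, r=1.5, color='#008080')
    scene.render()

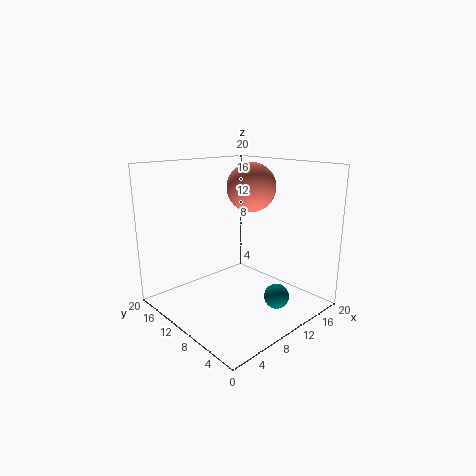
a_1 = 13.5; c_1 = 16.5; s_1 = 3.5; a_2 = 8.5; b_2 = 1.5; c_2 = 5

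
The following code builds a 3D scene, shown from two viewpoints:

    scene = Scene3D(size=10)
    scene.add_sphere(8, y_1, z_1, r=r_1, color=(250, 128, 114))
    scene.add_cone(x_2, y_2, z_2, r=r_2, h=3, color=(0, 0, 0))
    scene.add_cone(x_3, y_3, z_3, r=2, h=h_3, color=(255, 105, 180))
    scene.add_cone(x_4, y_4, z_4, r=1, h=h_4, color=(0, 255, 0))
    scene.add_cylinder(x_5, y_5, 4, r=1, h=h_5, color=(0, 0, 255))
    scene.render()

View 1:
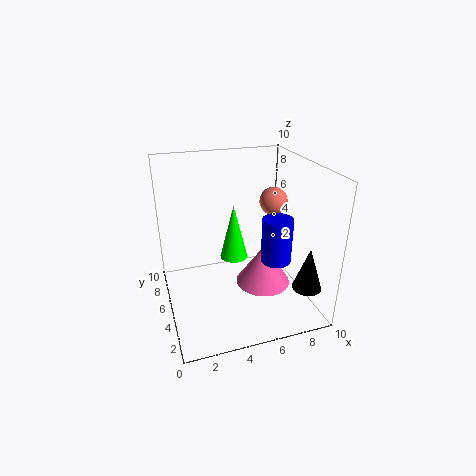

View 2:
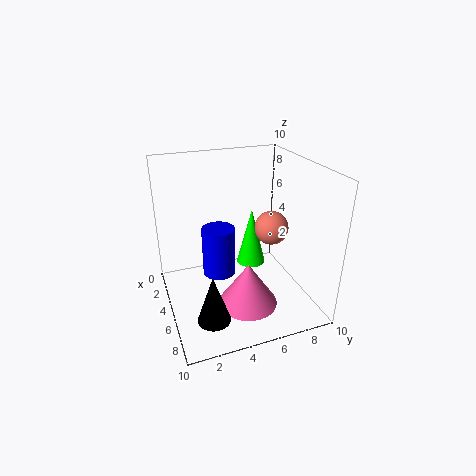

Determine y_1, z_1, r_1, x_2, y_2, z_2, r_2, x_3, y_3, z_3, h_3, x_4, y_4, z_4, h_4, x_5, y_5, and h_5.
y_1 = 6, z_1 = 7, r_1 = 1, x_2 = 9, y_2 = 2, z_2 = 2, r_2 = 1, x_3 = 7, y_3 = 5, z_3 = 1, h_3 = 3, x_4 = 5, y_4 = 6, z_4 = 3, h_4 = 4, x_5 = 7, y_5 = 3, h_5 = 3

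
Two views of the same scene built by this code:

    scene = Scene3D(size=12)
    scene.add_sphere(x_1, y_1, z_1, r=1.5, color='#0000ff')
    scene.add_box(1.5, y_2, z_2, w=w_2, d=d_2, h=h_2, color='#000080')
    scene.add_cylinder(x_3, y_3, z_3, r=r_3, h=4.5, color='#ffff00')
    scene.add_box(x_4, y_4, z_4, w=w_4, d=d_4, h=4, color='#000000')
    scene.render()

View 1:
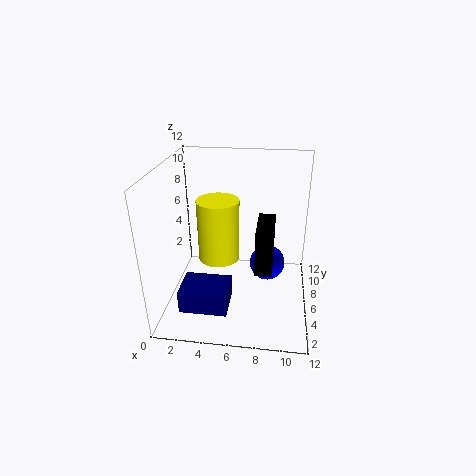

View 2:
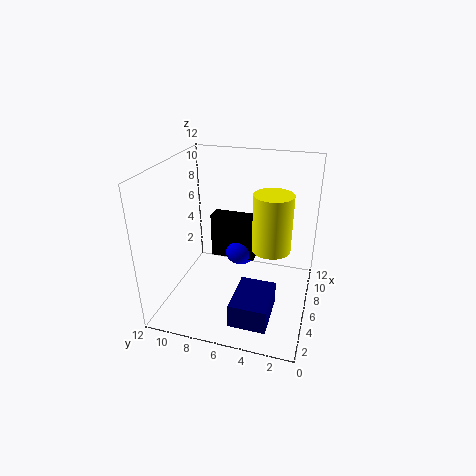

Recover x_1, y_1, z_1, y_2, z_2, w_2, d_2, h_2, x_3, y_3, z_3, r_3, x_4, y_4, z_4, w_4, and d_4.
x_1 = 8.5, y_1 = 6.5, z_1 = 3.5, y_2 = 2.5, z_2 = 0.5, w_2 = 4, d_2 = 3, h_2 = 2, x_3 = 5, y_3 = 3, z_3 = 6, r_3 = 1.5, x_4 = 7.5, y_4 = 5, z_4 = 3, w_4 = 1.5, d_4 = 4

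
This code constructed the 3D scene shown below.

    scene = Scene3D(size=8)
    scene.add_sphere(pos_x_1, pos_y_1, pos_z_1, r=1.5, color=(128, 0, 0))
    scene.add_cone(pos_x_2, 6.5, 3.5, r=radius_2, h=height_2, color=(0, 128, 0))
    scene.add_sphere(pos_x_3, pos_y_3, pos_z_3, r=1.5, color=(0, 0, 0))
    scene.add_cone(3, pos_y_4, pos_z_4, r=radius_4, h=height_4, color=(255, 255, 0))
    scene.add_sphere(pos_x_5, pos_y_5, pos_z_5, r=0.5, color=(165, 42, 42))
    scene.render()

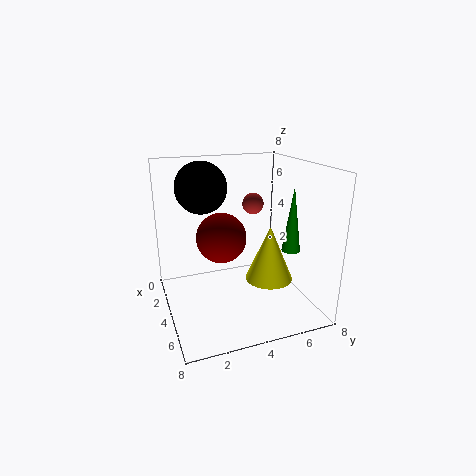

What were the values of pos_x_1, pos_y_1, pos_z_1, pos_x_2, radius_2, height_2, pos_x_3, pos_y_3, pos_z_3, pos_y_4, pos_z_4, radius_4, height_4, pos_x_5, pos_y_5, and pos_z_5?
pos_x_1 = 2.5; pos_y_1 = 3.5; pos_z_1 = 3.5; pos_x_2 = 5.5; radius_2 = 0.5; height_2 = 3.5; pos_x_3 = 2; pos_y_3 = 2.5; pos_z_3 = 6.5; pos_y_4 = 6.5; pos_z_4 = 0.5; radius_4 = 1.5; height_4 = 3.5; pos_x_5 = 6; pos_y_5 = 4; pos_z_5 = 6.5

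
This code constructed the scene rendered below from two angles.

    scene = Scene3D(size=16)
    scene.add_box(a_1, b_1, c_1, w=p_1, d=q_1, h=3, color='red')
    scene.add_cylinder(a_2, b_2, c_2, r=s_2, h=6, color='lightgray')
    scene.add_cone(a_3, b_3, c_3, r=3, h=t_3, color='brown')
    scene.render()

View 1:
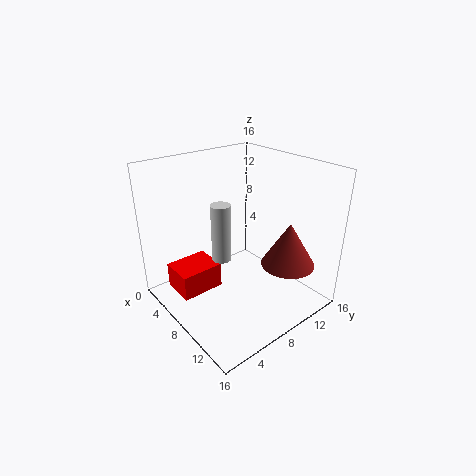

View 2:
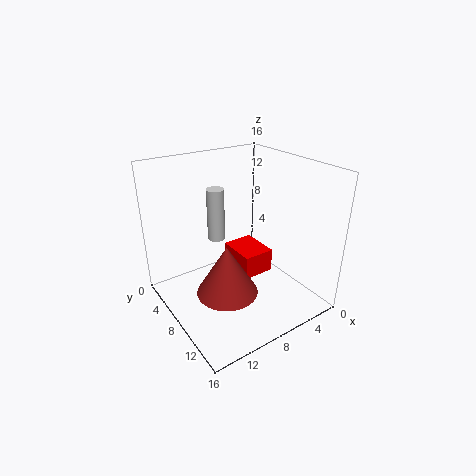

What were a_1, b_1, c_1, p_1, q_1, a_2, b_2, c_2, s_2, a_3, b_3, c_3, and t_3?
a_1 = 2; b_1 = 2; c_1 = 1; p_1 = 4; q_1 = 5; a_2 = 9; b_2 = 5; c_2 = 7; s_2 = 1; a_3 = 12; b_3 = 12; c_3 = 5; t_3 = 5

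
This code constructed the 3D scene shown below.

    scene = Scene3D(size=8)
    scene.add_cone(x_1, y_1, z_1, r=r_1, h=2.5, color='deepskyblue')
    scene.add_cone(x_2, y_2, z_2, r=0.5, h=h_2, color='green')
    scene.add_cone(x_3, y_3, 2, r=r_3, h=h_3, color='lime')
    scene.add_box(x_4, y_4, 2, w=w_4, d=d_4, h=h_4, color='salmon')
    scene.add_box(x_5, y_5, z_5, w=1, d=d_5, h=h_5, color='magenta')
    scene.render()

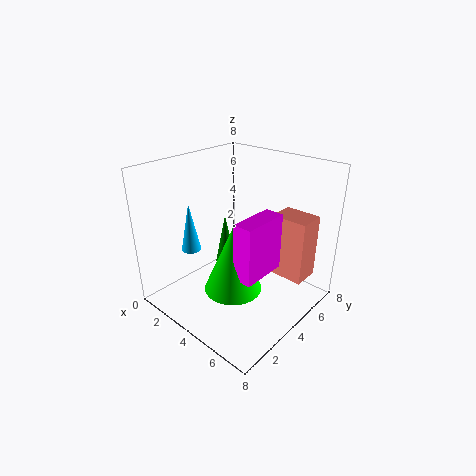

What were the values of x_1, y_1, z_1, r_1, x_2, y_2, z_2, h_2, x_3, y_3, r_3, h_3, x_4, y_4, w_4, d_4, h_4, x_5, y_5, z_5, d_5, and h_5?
x_1 = 3; y_1 = 1.5; z_1 = 4; r_1 = 0.5; x_2 = 4.5; y_2 = 2.5; z_2 = 3.5; h_2 = 2.5; x_3 = 5; y_3 = 2.5; r_3 = 1.5; h_3 = 3.5; x_4 = 5.5; y_4 = 5; w_4 = 2; d_4 = 1.5; h_4 = 3.5; x_5 = 5.5; y_5 = 2; z_5 = 3; d_5 = 2.5; h_5 = 3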